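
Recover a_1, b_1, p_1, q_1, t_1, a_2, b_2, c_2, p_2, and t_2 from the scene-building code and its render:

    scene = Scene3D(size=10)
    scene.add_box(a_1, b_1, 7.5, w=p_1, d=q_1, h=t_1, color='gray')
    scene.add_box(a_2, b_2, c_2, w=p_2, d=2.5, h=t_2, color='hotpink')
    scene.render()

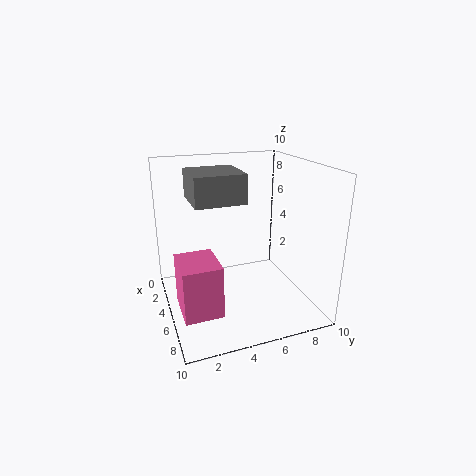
a_1 = 2
b_1 = 2
p_1 = 3.5
q_1 = 3.5
t_1 = 2
a_2 = 5
b_2 = 0.5
c_2 = 1
p_2 = 3
t_2 = 3.5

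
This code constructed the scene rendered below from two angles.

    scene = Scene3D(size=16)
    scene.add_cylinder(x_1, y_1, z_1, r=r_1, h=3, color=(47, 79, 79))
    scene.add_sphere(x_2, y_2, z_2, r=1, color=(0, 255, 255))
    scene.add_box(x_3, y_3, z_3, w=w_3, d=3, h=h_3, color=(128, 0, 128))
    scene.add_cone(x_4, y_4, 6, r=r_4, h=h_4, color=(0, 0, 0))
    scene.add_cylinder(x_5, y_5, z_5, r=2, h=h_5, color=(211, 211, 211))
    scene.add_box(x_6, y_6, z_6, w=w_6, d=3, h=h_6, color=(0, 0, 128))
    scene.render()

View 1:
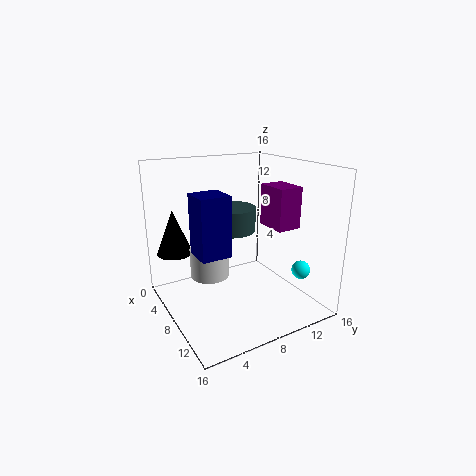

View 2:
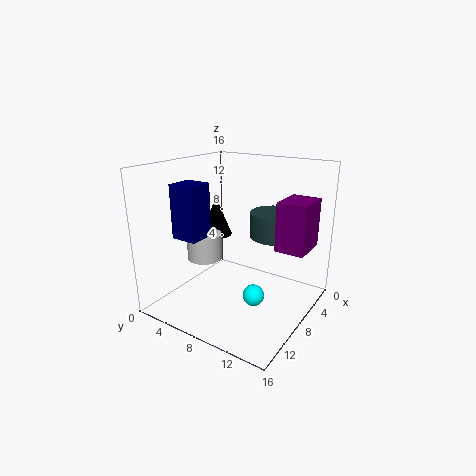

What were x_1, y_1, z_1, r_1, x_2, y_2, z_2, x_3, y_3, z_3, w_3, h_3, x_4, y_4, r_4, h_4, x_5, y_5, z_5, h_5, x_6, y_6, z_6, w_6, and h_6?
x_1 = 3; y_1 = 10; z_1 = 7; r_1 = 3; x_2 = 13; y_2 = 13; z_2 = 5; x_3 = 5; y_3 = 13; z_3 = 8; w_3 = 4; h_3 = 5; x_4 = 4; y_4 = 2; r_4 = 2; h_4 = 5; x_5 = 9; y_5 = 4; z_5 = 5; h_5 = 3; x_6 = 9; y_6 = 2; z_6 = 8; w_6 = 3; h_6 = 6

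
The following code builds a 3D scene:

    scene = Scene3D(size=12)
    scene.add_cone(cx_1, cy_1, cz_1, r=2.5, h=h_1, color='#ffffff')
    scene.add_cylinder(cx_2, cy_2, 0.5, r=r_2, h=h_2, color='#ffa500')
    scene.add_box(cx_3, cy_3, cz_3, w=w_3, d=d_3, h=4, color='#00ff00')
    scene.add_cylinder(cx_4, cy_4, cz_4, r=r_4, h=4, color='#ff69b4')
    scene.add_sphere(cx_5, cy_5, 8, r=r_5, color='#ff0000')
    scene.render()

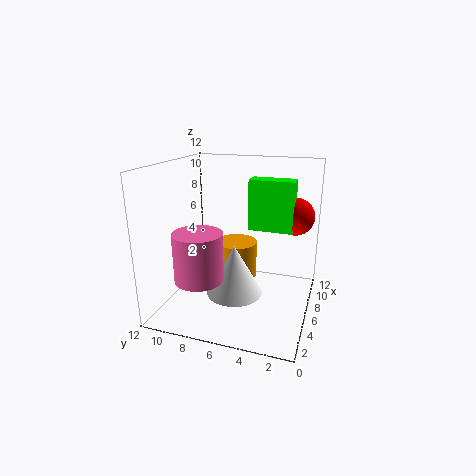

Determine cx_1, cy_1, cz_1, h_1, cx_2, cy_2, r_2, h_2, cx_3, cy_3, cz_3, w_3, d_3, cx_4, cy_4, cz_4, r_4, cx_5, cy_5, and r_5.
cx_1 = 6.5, cy_1 = 6.5, cz_1 = 0.5, h_1 = 4.5, cx_2 = 10, cy_2 = 7.5, r_2 = 2, h_2 = 3.5, cx_3 = 5.5, cy_3 = 1.5, cz_3 = 7, w_3 = 1.5, d_3 = 3.5, cx_4 = 3.5, cy_4 = 8.5, cz_4 = 3, r_4 = 2, cx_5 = 7, cy_5 = 1.5, r_5 = 1.5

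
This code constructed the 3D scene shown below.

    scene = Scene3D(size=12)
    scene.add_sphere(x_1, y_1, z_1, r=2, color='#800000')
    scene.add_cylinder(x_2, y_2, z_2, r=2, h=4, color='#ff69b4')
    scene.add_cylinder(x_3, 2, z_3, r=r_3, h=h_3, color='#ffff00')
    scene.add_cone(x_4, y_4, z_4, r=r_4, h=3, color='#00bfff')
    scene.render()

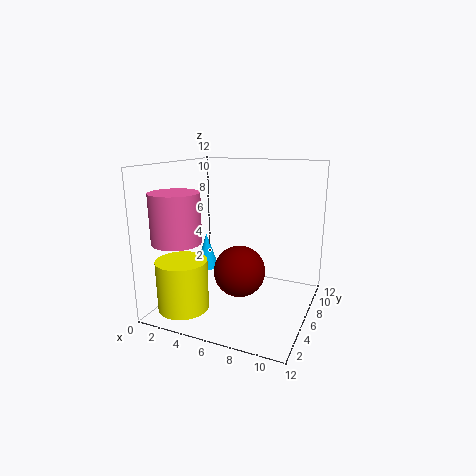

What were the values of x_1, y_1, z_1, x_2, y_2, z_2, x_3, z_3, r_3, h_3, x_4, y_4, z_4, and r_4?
x_1 = 7
y_1 = 4
z_1 = 4
x_2 = 2
y_2 = 3
z_2 = 6
x_3 = 3
z_3 = 1
r_3 = 2
h_3 = 4
x_4 = 3
y_4 = 6
z_4 = 3
r_4 = 1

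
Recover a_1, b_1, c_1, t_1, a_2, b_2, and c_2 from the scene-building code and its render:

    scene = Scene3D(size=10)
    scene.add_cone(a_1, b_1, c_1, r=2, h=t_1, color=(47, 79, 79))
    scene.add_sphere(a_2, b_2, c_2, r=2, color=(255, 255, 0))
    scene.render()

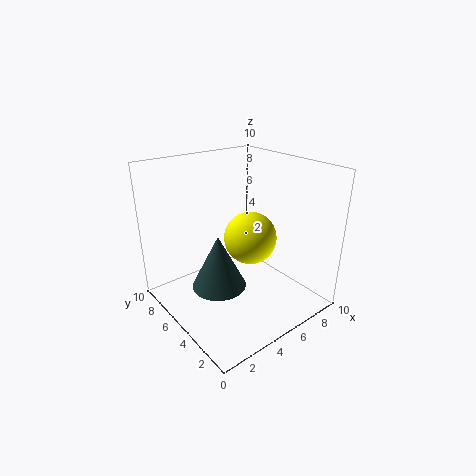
a_1 = 4; b_1 = 6; c_1 = 1; t_1 = 4; a_2 = 7; b_2 = 6; c_2 = 4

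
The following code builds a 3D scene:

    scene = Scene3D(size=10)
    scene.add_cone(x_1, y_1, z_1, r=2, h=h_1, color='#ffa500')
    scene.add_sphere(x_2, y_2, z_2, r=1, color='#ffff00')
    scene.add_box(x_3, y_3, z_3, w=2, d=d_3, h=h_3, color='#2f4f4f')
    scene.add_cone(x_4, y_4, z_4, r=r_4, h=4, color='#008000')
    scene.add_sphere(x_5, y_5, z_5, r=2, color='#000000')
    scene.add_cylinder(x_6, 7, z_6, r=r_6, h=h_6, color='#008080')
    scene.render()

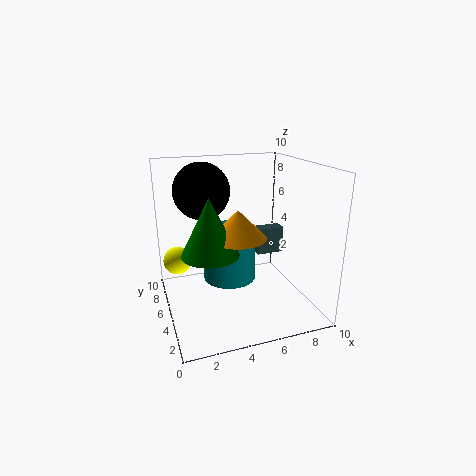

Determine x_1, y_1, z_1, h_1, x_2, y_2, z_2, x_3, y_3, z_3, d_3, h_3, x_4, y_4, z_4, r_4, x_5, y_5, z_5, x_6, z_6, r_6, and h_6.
x_1 = 5; y_1 = 5; z_1 = 5; h_1 = 2; x_2 = 1; y_2 = 7; z_2 = 3; x_3 = 7; y_3 = 6; z_3 = 3; d_3 = 1; h_3 = 2; x_4 = 3; y_4 = 5; z_4 = 4; r_4 = 2; x_5 = 3; y_5 = 7; z_5 = 8; x_6 = 5; z_6 = 1; r_6 = 2; h_6 = 4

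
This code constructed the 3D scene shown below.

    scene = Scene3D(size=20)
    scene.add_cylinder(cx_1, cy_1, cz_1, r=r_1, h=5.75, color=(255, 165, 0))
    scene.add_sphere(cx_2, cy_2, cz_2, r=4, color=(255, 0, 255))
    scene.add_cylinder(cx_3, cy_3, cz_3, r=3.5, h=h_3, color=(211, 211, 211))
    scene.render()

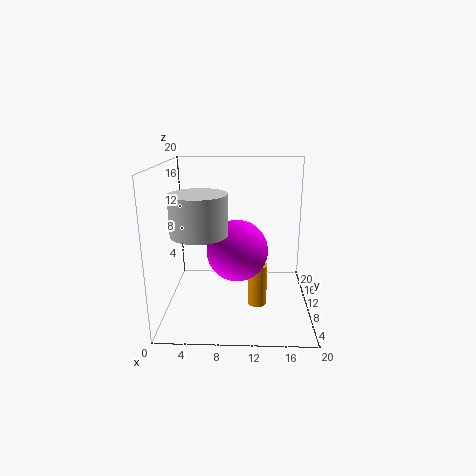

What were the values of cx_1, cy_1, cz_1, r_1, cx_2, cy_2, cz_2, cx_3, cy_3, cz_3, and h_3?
cx_1 = 12.75; cy_1 = 7.25; cz_1 = 1.5; r_1 = 1.25; cx_2 = 10; cy_2 = 7.25; cz_2 = 9.25; cx_3 = 5.5; cy_3 = 4.75; cz_3 = 12.25; h_3 = 5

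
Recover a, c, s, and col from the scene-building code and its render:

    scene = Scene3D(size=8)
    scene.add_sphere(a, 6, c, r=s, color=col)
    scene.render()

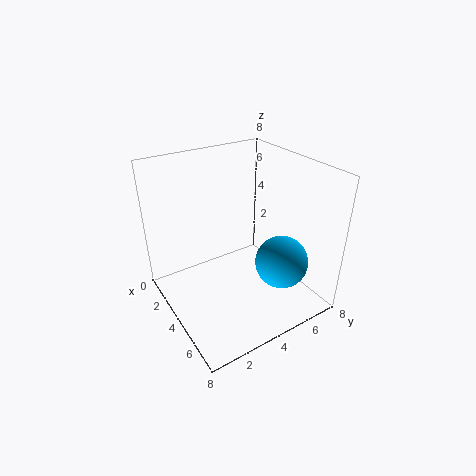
a = 5.5; c = 2.5; s = 1.5; col = 'deepskyblue'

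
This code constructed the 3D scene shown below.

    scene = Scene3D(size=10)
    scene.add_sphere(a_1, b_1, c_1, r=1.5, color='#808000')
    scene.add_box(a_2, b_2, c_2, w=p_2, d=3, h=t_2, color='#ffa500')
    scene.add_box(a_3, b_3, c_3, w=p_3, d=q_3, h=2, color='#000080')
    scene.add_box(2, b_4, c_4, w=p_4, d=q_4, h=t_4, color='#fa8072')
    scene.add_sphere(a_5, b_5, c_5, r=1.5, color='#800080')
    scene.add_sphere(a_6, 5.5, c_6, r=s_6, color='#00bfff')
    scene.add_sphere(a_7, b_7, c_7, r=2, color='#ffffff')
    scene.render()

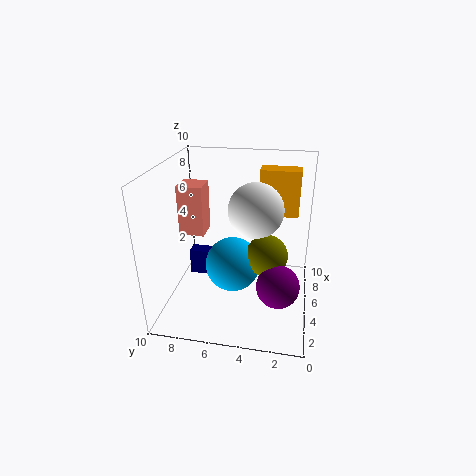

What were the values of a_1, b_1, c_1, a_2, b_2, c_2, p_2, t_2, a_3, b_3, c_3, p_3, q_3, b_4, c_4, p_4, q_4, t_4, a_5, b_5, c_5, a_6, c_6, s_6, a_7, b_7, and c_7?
a_1 = 5.5; b_1 = 3; c_1 = 3.5; a_2 = 8; b_2 = 1; c_2 = 5.5; p_2 = 1.5; t_2 = 3.5; a_3 = 6; b_3 = 6.5; c_3 = 1; p_3 = 1; q_3 = 2.5; b_4 = 6.5; c_4 = 6.5; p_4 = 1.5; q_4 = 1.5; t_4 = 3; a_5 = 4; b_5 = 2; c_5 = 2; a_6 = 5.5; c_6 = 2.5; s_6 = 2; a_7 = 6.5; b_7 = 4; c_7 = 6.5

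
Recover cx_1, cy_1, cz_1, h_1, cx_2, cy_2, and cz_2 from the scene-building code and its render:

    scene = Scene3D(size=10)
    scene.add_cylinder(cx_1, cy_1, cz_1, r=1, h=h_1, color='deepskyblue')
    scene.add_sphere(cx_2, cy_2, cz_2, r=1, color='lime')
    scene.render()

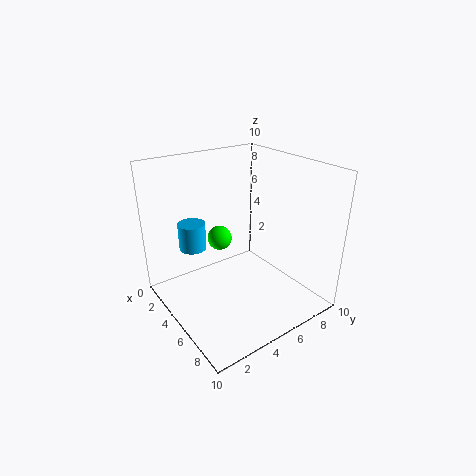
cx_1 = 2, cy_1 = 3, cz_1 = 3.5, h_1 = 2, cx_2 = 1, cy_2 = 6, cz_2 = 3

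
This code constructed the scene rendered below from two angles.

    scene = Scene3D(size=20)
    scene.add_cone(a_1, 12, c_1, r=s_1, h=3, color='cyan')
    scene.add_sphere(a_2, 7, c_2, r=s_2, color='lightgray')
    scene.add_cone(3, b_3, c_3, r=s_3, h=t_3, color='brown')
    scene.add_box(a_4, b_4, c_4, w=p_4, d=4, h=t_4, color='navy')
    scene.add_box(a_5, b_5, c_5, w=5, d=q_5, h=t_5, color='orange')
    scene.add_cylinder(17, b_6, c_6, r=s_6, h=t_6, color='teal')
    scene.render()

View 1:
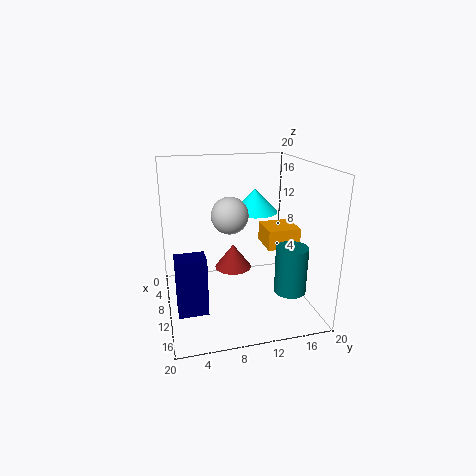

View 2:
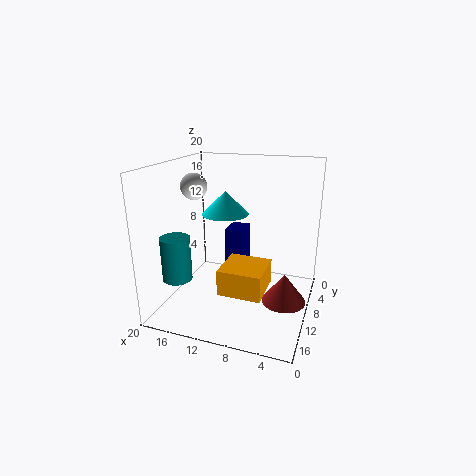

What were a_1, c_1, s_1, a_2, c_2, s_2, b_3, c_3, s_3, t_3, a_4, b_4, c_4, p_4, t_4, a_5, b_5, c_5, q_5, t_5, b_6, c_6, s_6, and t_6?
a_1 = 11
c_1 = 14
s_1 = 3
a_2 = 18
c_2 = 16
s_2 = 2
b_3 = 11
c_3 = 2
s_3 = 3
t_3 = 4
a_4 = 11
b_4 = 1
c_4 = 1
p_4 = 3
t_4 = 8
a_5 = 4
b_5 = 15
c_5 = 7
q_5 = 5
t_5 = 3
b_6 = 15
c_6 = 5
s_6 = 2
t_6 = 6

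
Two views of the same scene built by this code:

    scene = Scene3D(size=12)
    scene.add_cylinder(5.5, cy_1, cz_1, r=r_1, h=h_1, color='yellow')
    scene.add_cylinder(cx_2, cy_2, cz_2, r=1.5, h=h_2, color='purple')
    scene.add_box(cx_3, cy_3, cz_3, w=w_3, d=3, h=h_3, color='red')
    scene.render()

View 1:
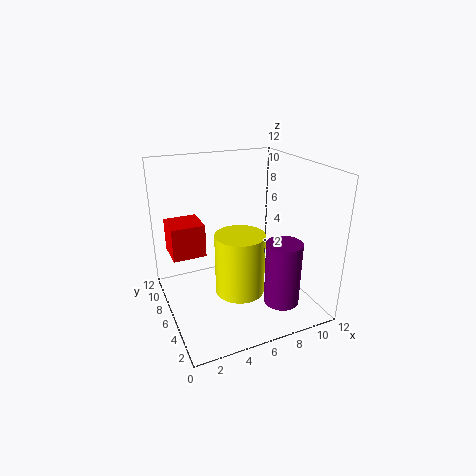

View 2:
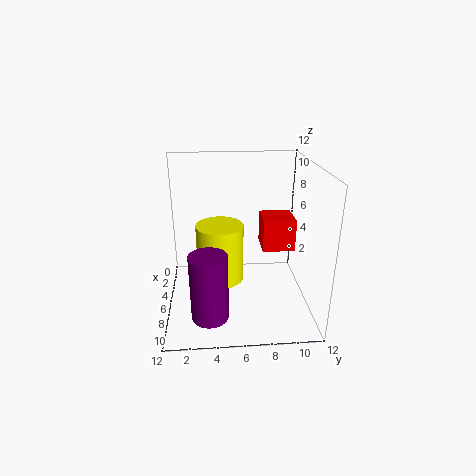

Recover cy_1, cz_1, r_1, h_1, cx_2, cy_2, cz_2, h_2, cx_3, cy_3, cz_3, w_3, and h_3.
cy_1 = 4.5; cz_1 = 2; r_1 = 2; h_1 = 5; cx_2 = 9; cy_2 = 3.5; cz_2 = 0.5; h_2 = 5.5; cx_3 = 1; cy_3 = 8.5; cz_3 = 3.5; w_3 = 3; h_3 = 3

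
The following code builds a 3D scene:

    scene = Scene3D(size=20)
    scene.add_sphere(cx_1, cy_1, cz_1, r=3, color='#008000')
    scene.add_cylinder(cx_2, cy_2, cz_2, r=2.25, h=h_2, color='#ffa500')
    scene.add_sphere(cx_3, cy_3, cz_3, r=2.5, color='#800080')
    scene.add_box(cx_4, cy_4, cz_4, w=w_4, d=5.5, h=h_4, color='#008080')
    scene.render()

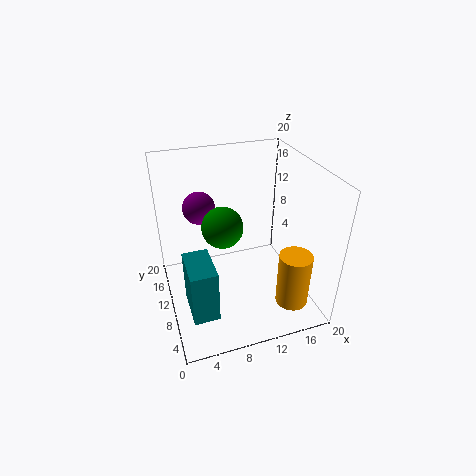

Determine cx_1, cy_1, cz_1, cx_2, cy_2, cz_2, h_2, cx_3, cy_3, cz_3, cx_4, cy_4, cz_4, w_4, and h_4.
cx_1 = 8.5; cy_1 = 12.5; cz_1 = 10.5; cx_2 = 16.25; cy_2 = 4.5; cz_2 = 1.5; h_2 = 7.75; cx_3 = 6.25; cy_3 = 17.5; cz_3 = 11.5; cx_4 = 1.75; cy_4 = 2; cz_4 = 4; w_4 = 3.25; h_4 = 7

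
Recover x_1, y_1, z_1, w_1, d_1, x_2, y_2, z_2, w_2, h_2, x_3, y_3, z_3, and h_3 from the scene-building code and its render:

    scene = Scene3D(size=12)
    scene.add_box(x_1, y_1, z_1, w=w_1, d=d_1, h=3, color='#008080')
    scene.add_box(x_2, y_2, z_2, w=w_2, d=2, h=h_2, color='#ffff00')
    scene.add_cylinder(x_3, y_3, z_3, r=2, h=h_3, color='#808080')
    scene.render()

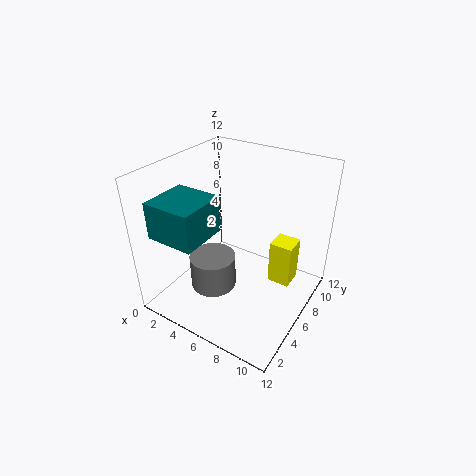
x_1 = 1; y_1 = 1; z_1 = 7; w_1 = 4; d_1 = 4; x_2 = 8; y_2 = 8; z_2 = 1; w_2 = 2; h_2 = 4; x_3 = 4; y_3 = 5; z_3 = 1; h_3 = 3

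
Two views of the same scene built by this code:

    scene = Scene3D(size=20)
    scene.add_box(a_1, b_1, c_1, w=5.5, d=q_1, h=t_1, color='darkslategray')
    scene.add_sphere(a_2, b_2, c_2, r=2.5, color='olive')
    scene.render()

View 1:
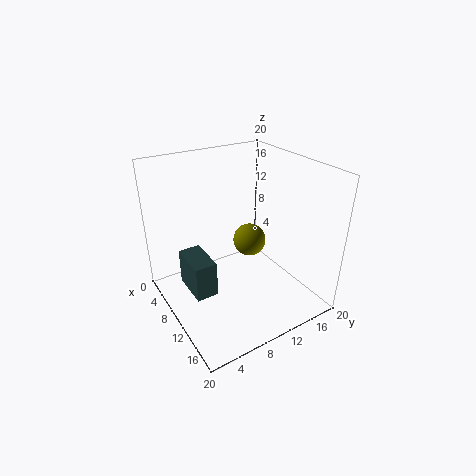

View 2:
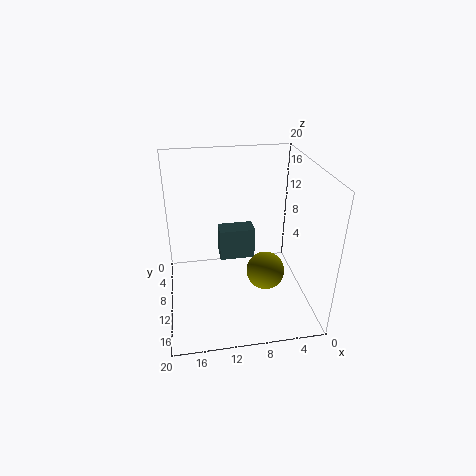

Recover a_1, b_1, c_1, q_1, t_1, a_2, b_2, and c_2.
a_1 = 6.5
b_1 = 2.5
c_1 = 3.5
q_1 = 3
t_1 = 5
a_2 = 7
b_2 = 14
c_2 = 7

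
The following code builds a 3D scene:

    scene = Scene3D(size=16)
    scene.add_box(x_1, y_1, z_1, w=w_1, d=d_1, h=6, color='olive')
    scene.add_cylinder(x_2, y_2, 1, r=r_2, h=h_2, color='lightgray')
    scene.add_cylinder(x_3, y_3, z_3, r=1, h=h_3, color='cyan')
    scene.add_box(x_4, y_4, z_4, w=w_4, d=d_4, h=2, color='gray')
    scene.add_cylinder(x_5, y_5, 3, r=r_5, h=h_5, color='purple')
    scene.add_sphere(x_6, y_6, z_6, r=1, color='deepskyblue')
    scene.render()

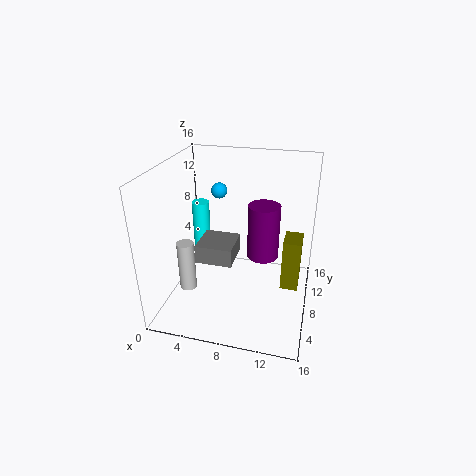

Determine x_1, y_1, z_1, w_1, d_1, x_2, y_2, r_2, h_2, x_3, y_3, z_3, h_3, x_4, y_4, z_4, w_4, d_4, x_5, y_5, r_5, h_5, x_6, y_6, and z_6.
x_1 = 13; y_1 = 8; z_1 = 2; w_1 = 2; d_1 = 3; x_2 = 2; y_2 = 7; r_2 = 1; h_2 = 6; x_3 = 3; y_3 = 10; z_3 = 4; h_3 = 7; x_4 = 4; y_4 = 5; z_4 = 6; w_4 = 4; d_4 = 4; x_5 = 10; y_5 = 13; r_5 = 2; h_5 = 7; x_6 = 4; y_6 = 14; z_6 = 11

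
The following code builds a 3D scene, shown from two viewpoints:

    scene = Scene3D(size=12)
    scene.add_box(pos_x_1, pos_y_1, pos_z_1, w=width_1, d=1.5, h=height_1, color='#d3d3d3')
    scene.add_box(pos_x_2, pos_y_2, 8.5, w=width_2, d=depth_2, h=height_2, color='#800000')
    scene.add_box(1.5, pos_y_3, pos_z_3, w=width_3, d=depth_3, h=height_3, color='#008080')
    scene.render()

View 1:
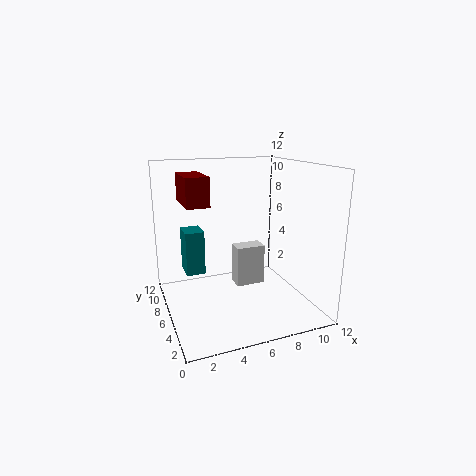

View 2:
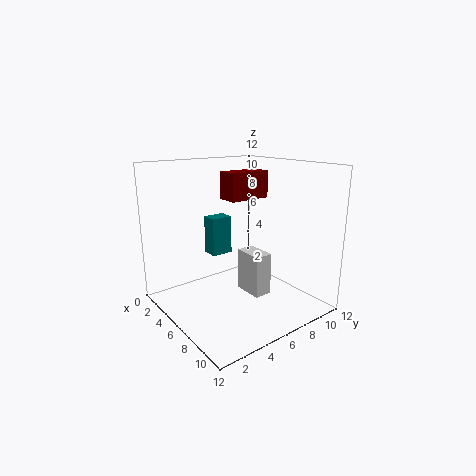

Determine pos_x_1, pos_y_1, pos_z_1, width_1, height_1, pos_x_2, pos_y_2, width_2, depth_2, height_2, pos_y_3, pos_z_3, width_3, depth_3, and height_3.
pos_x_1 = 6; pos_y_1 = 6; pos_z_1 = 1.5; width_1 = 2.5; height_1 = 3.5; pos_x_2 = 2; pos_y_2 = 7; width_2 = 2; depth_2 = 4; height_2 = 2.5; pos_y_3 = 5.5; pos_z_3 = 3.5; width_3 = 1.5; depth_3 = 2; height_3 = 3.5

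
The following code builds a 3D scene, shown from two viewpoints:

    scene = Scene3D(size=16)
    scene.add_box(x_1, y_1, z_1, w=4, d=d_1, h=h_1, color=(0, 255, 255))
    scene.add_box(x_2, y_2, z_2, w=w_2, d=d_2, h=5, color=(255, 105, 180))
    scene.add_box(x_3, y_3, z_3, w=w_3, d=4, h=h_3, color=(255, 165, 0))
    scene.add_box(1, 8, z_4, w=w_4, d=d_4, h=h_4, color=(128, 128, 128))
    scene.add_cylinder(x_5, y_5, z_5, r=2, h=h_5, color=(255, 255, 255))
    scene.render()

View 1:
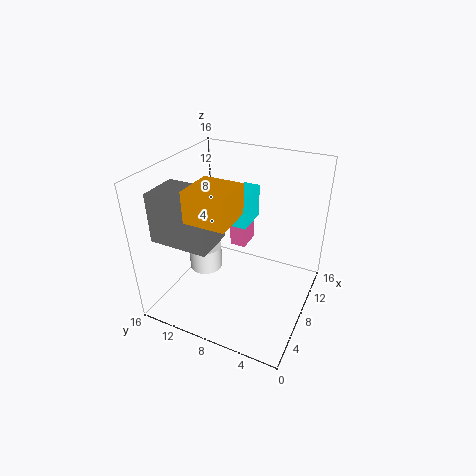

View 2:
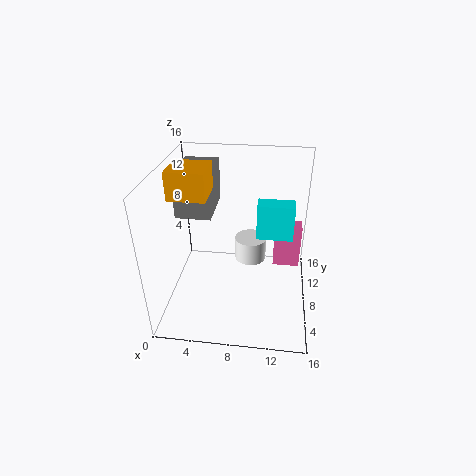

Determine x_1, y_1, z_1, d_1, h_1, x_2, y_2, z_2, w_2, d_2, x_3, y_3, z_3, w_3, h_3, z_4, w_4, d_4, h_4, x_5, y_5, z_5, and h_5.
x_1 = 10, y_1 = 8, z_1 = 8, d_1 = 2, h_1 = 4, x_2 = 12, y_2 = 9, z_2 = 4, w_2 = 3, d_2 = 2, x_3 = 1, y_3 = 6, z_3 = 13, w_3 = 4, h_3 = 3, z_4 = 10, w_4 = 4, d_4 = 6, h_4 = 5, x_5 = 9, y_5 = 13, z_5 = 2, h_5 = 3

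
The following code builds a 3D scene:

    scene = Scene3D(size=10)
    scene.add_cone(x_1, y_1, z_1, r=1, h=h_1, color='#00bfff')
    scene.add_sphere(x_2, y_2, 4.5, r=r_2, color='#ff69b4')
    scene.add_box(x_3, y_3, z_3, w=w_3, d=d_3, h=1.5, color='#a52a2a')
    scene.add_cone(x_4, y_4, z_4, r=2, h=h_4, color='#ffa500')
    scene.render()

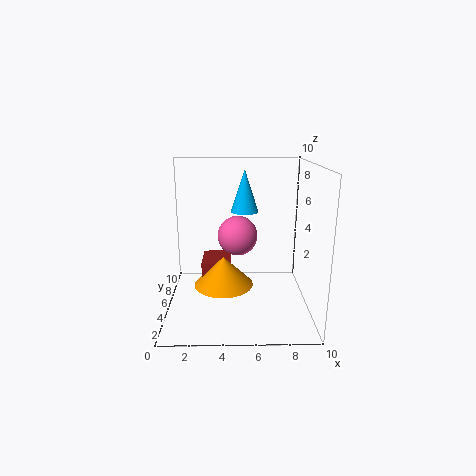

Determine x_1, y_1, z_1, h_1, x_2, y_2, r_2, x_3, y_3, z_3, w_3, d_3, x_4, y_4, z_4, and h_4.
x_1 = 5.5
y_1 = 6.5
z_1 = 6.5
h_1 = 3
x_2 = 5
y_2 = 7
r_2 = 1.5
x_3 = 2.5
y_3 = 4
z_3 = 2
w_3 = 2
d_3 = 2.5
x_4 = 4
y_4 = 4
z_4 = 2
h_4 = 2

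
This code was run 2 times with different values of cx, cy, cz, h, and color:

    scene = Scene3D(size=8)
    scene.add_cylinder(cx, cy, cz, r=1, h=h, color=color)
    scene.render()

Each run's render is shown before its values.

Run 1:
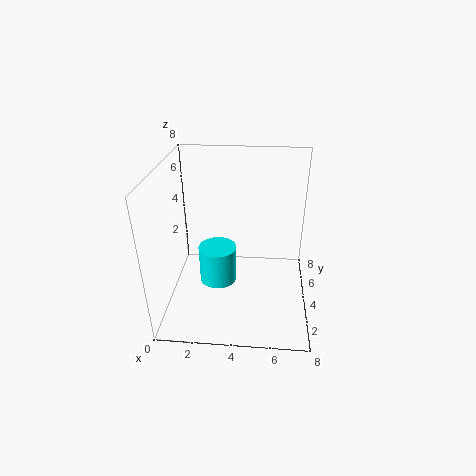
cx = 3; cy = 3; cz = 2; h = 2; color = 'cyan'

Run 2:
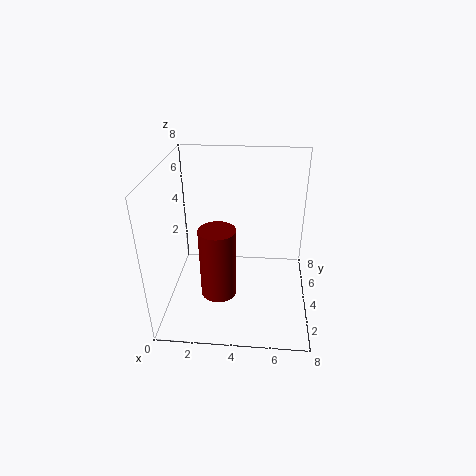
cx = 3; cy = 3; cz = 1; h = 4; color = 'maroon'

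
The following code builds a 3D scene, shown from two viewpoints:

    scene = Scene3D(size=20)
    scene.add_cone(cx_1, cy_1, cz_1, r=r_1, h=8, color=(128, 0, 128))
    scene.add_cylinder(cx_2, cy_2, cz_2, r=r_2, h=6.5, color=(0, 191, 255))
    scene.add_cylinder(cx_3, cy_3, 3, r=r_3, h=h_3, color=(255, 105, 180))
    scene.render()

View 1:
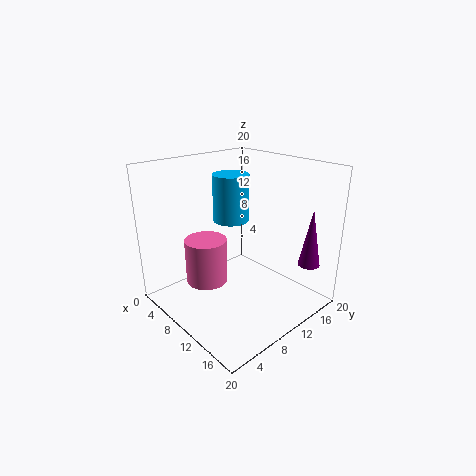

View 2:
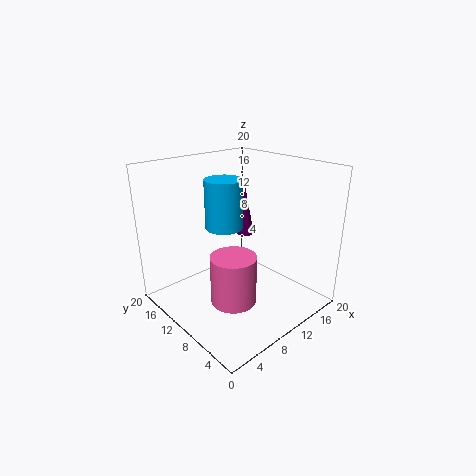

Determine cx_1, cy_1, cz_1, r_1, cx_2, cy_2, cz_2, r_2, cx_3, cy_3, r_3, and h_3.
cx_1 = 17.5, cy_1 = 16.5, cz_1 = 6.5, r_1 = 1.5, cx_2 = 8, cy_2 = 10.5, cz_2 = 12, r_2 = 2.5, cx_3 = 6.5, cy_3 = 7, r_3 = 3, h_3 = 6.5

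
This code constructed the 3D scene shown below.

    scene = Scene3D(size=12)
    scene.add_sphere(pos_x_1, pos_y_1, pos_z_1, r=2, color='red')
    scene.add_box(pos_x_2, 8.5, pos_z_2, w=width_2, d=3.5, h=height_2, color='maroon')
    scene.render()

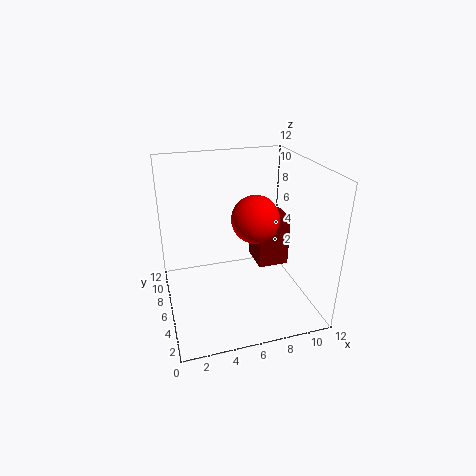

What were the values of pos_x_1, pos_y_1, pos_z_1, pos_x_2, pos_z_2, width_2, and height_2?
pos_x_1 = 7.5
pos_y_1 = 6
pos_z_1 = 7.5
pos_x_2 = 9
pos_z_2 = 1
width_2 = 3
height_2 = 5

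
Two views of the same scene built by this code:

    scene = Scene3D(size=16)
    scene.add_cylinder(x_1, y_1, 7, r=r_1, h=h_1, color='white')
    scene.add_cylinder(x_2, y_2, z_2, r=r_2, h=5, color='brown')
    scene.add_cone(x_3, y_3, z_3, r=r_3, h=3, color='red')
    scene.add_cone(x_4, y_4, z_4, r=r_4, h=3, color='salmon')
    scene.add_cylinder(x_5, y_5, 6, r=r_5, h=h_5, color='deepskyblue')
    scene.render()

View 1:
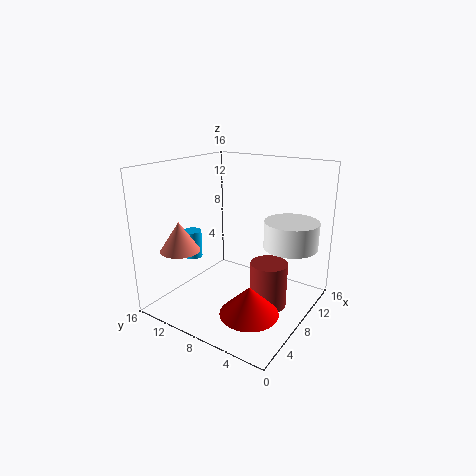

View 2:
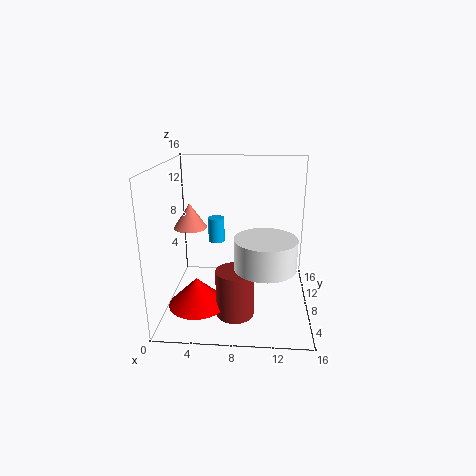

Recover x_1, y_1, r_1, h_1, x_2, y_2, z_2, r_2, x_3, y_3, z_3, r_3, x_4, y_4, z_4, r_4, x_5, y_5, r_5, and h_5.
x_1 = 11; y_1 = 3; r_1 = 3; h_1 = 3; x_2 = 8; y_2 = 4; z_2 = 1; r_2 = 2; x_3 = 4; y_3 = 4; z_3 = 2; r_3 = 3; x_4 = 2; y_4 = 11; z_4 = 8; r_4 = 2; x_5 = 5; y_5 = 12; r_5 = 1; h_5 = 3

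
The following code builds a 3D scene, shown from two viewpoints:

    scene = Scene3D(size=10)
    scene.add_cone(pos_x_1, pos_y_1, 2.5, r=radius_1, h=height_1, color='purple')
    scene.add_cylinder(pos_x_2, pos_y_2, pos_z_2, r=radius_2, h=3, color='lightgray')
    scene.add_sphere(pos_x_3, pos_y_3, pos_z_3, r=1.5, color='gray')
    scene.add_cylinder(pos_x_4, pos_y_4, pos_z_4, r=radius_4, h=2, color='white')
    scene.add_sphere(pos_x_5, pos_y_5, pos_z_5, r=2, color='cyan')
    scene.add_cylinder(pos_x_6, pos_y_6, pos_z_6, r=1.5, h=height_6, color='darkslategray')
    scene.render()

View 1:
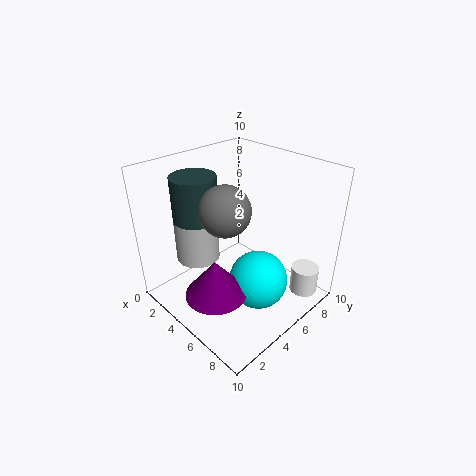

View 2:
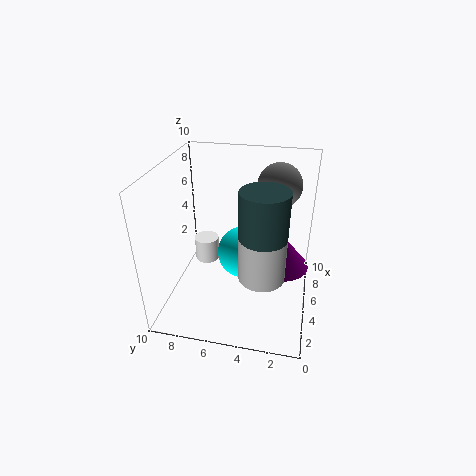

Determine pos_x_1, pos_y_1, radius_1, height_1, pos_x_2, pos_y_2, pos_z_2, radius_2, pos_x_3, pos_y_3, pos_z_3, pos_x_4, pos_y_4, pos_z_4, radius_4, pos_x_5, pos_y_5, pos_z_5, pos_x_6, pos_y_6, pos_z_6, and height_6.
pos_x_1 = 6
pos_y_1 = 2
radius_1 = 2
height_1 = 2.5
pos_x_2 = 3
pos_y_2 = 3
pos_z_2 = 3.5
radius_2 = 1.5
pos_x_3 = 6.5
pos_y_3 = 2.5
pos_z_3 = 8.5
pos_x_4 = 8.5
pos_y_4 = 8.5
pos_z_4 = 0.5
radius_4 = 1
pos_x_5 = 7
pos_y_5 = 5
pos_z_5 = 2.5
pos_x_6 = 3
pos_y_6 = 3
pos_z_6 = 5.5
height_6 = 4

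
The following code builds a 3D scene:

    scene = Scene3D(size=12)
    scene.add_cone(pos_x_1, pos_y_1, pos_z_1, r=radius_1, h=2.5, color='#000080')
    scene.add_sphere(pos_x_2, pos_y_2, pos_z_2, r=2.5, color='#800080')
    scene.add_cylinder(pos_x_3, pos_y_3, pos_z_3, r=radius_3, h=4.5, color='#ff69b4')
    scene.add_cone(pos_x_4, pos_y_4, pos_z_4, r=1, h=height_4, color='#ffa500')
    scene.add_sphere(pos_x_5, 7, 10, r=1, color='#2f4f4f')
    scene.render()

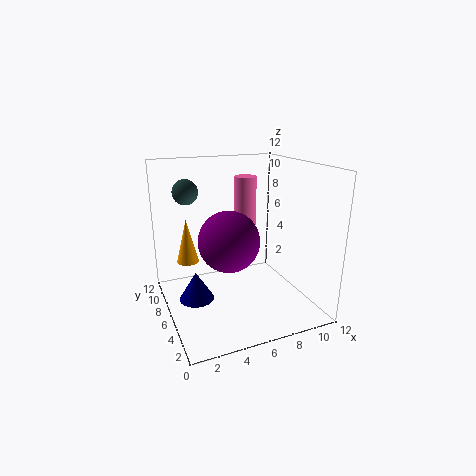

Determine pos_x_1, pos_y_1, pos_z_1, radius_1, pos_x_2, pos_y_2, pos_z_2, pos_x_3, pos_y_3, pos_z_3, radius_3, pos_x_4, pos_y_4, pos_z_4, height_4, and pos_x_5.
pos_x_1 = 2.5, pos_y_1 = 7, pos_z_1 = 0.5, radius_1 = 1.5, pos_x_2 = 5, pos_y_2 = 5.5, pos_z_2 = 6, pos_x_3 = 8, pos_y_3 = 9, pos_z_3 = 6, radius_3 = 1, pos_x_4 = 2.5, pos_y_4 = 9.5, pos_z_4 = 3, height_4 = 4, pos_x_5 = 2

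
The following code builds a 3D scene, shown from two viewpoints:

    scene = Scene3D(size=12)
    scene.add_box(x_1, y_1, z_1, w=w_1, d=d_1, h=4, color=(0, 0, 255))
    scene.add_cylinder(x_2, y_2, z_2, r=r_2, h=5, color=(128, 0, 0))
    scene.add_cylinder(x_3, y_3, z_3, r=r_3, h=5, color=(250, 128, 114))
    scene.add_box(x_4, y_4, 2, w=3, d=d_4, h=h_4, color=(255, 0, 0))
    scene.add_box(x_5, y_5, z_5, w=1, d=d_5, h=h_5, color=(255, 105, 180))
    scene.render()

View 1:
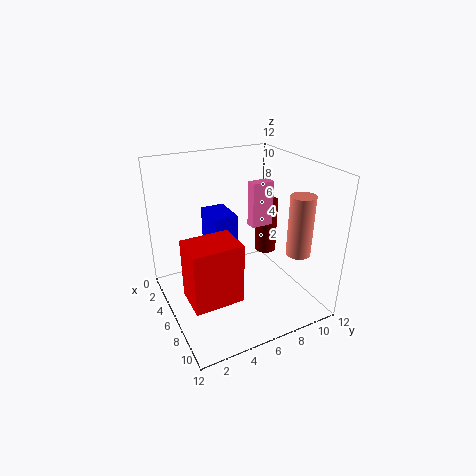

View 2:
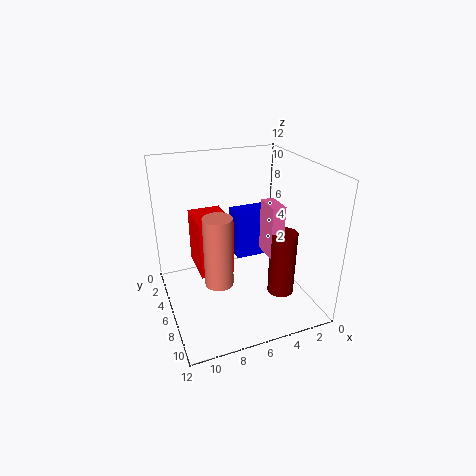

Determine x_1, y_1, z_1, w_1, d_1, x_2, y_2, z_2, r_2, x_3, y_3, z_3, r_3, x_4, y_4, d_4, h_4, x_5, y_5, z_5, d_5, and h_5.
x_1 = 3
y_1 = 4
z_1 = 4
w_1 = 3
d_1 = 2
x_2 = 4
y_2 = 10
z_2 = 3
r_2 = 1
x_3 = 9
y_3 = 10
z_3 = 5
r_3 = 1
x_4 = 6
y_4 = 1
d_4 = 4
h_4 = 5
x_5 = 4
y_5 = 8
z_5 = 6
d_5 = 2
h_5 = 4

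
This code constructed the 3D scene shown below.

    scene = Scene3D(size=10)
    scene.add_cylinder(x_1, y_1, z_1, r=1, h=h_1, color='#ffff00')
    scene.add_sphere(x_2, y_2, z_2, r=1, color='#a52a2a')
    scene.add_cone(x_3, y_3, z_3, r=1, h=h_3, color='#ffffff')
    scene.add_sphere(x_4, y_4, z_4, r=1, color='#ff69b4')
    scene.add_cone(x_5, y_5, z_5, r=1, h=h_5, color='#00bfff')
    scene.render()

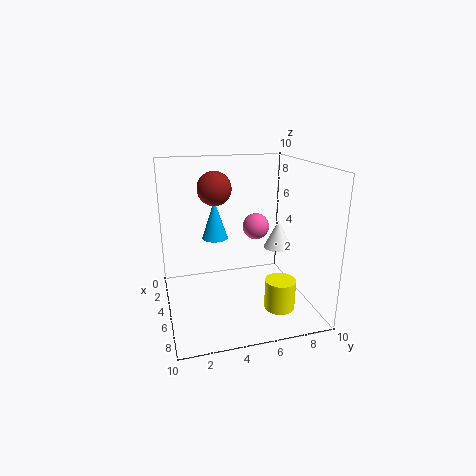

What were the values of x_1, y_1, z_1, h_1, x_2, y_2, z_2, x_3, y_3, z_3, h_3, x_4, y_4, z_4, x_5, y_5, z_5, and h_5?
x_1 = 8; y_1 = 7; z_1 = 1; h_1 = 2; x_2 = 7; y_2 = 3; z_2 = 9; x_3 = 5; y_3 = 8; z_3 = 4; h_3 = 2; x_4 = 3; y_4 = 7; z_4 = 5; x_5 = 2; y_5 = 4; z_5 = 4; h_5 = 3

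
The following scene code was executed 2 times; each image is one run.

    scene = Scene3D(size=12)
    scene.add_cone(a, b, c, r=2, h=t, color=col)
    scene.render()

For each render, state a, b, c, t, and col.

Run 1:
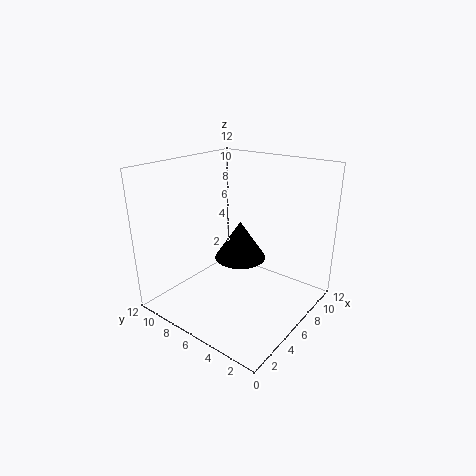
a = 5, b = 5, c = 5, t = 3, col = 'black'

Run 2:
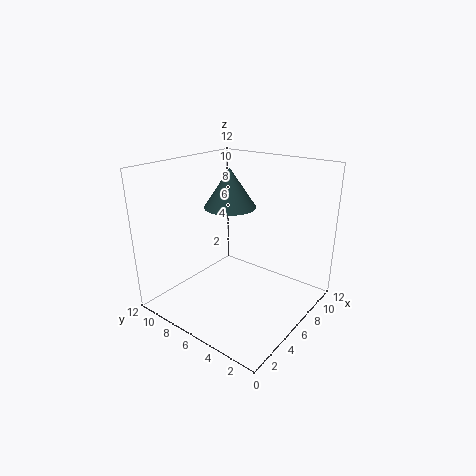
a = 5, b = 6, c = 9, t = 3, col = 'darkslategray'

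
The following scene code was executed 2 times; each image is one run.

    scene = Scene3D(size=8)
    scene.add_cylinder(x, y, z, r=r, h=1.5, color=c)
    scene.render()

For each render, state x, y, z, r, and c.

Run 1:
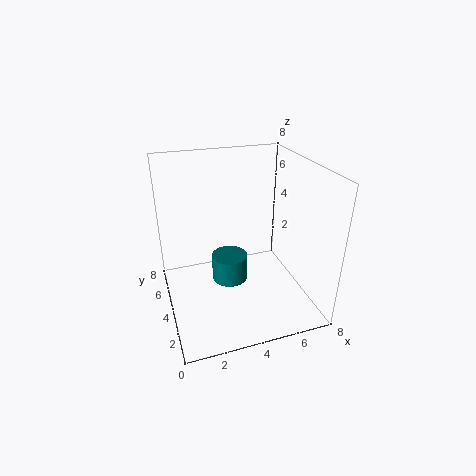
x = 3.5
y = 4
z = 1.5
r = 1
c = 'teal'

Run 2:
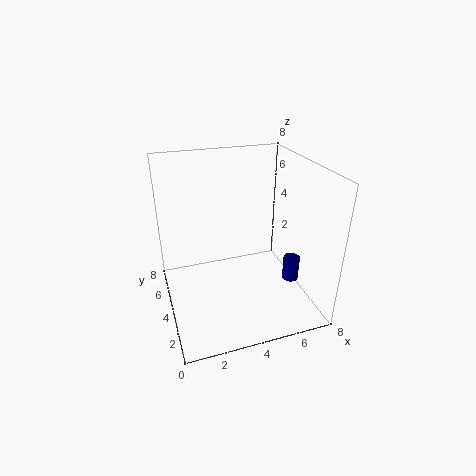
x = 7.5
y = 4
z = 0.5
r = 0.5
c = 'navy'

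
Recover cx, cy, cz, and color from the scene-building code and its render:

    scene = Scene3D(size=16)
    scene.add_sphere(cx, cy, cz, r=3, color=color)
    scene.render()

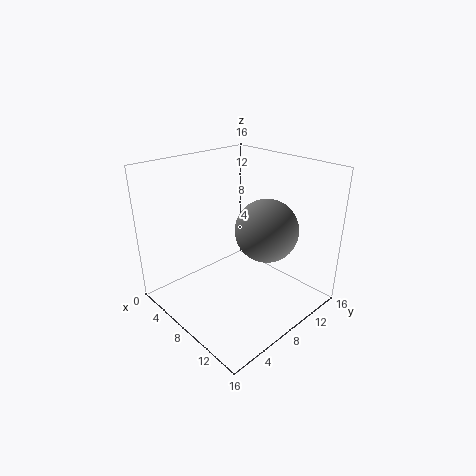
cx = 13
cy = 7
cz = 11
color = 'gray'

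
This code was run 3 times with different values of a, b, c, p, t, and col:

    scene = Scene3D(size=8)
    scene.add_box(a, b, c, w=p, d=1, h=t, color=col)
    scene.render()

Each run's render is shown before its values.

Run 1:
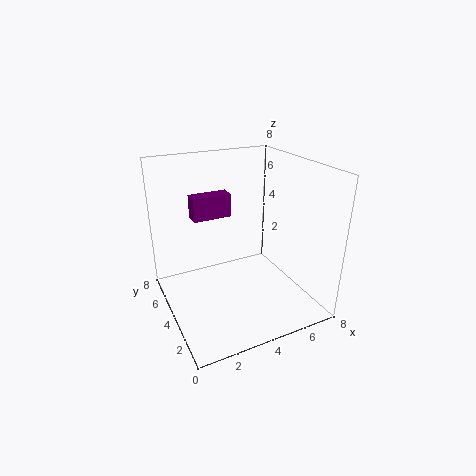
a = 2.5, b = 7, c = 4, p = 2.5, t = 1.5, col = 'purple'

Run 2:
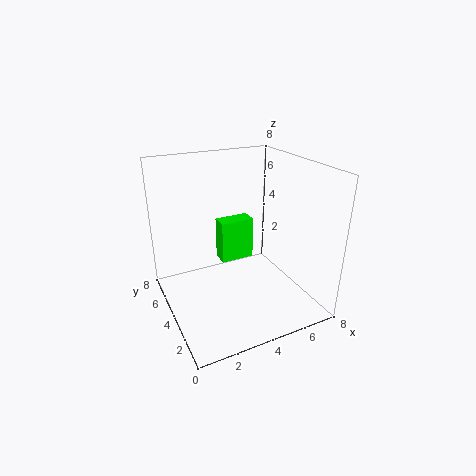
a = 3.5, b = 5, c = 2, p = 2, t = 2.5, col = 'lime'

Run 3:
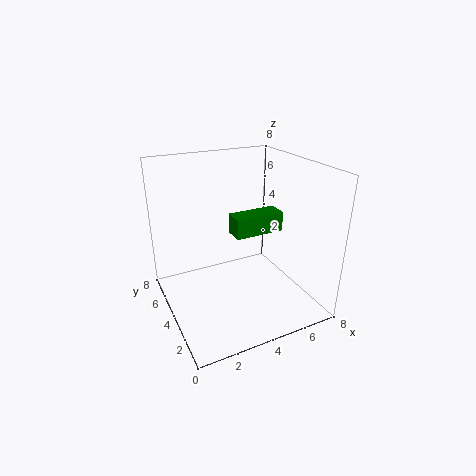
a = 3, b = 2, c = 5, p = 2.5, t = 1, col = 'green'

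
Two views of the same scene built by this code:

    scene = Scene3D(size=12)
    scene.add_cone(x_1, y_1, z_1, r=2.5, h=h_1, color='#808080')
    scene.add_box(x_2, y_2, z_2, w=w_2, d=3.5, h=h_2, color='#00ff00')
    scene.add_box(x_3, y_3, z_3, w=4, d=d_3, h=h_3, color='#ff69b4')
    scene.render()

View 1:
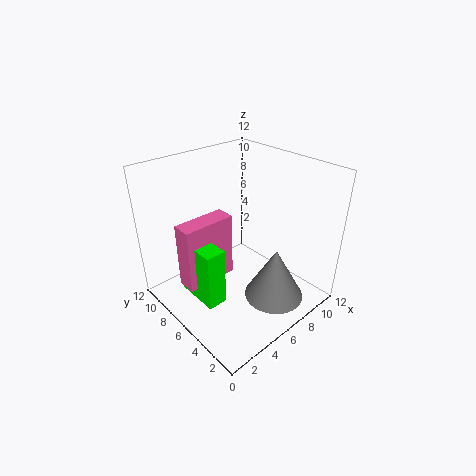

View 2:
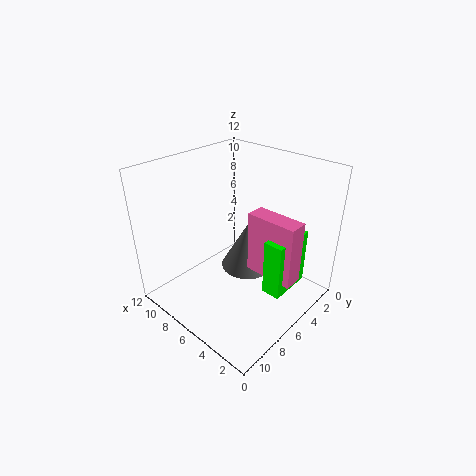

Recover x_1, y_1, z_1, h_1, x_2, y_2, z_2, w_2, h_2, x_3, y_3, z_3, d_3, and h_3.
x_1 = 7.5
y_1 = 3
z_1 = 1
h_1 = 4.5
x_2 = 1
y_2 = 3.5
z_2 = 3
w_2 = 1.5
h_2 = 4.5
x_3 = 0.5
y_3 = 5
z_3 = 4
d_3 = 1.5
h_3 = 5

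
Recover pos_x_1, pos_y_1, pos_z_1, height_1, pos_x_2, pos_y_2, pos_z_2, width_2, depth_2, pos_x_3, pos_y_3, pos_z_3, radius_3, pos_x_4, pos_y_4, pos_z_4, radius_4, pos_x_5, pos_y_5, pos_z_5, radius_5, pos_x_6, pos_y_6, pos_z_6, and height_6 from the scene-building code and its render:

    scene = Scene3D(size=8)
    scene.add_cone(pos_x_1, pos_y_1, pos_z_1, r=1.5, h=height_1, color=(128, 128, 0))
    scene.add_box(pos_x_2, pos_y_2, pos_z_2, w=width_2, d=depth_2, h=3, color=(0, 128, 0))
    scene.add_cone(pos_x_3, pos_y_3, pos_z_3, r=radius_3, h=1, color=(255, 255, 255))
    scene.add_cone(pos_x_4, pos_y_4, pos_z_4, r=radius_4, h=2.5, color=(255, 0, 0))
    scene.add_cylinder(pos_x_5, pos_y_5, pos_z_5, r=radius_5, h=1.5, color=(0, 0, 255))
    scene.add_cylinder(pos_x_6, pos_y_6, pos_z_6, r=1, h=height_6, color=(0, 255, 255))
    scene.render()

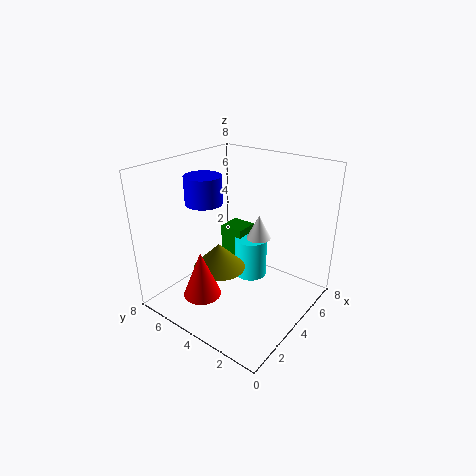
pos_x_1 = 3.5
pos_y_1 = 5
pos_z_1 = 2
height_1 = 1.5
pos_x_2 = 5.5
pos_y_2 = 5
pos_z_2 = 0.5
width_2 = 1.5
depth_2 = 1.5
pos_x_3 = 1.5
pos_y_3 = 1
pos_z_3 = 6
radius_3 = 0.5
pos_x_4 = 1.5
pos_y_4 = 4.5
pos_z_4 = 1.5
radius_4 = 1
pos_x_5 = 3
pos_y_5 = 5.5
pos_z_5 = 6
radius_5 = 1
pos_x_6 = 6
pos_y_6 = 4.5
pos_z_6 = 0.5
height_6 = 2.5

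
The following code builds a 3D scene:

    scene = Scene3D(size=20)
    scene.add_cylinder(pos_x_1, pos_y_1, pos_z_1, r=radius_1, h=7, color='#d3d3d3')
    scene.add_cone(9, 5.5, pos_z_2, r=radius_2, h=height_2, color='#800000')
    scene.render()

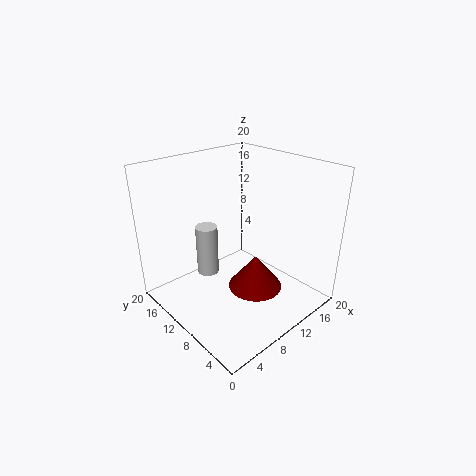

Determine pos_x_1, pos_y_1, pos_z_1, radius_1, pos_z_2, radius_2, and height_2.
pos_x_1 = 6.5
pos_y_1 = 12.5
pos_z_1 = 5
radius_1 = 1.5
pos_z_2 = 5
radius_2 = 3.5
height_2 = 4.5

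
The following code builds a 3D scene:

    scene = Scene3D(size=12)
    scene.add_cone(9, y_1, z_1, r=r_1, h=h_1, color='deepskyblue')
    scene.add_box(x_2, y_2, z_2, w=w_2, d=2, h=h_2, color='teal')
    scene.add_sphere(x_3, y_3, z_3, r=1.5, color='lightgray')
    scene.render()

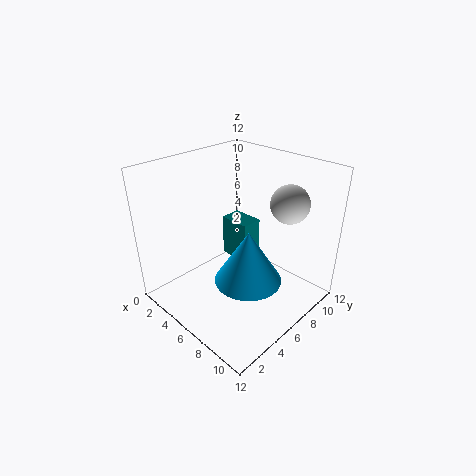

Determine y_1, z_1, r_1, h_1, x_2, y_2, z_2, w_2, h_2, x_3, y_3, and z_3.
y_1 = 4
z_1 = 4.5
r_1 = 2.5
h_1 = 4
x_2 = 1.5
y_2 = 8.5
z_2 = 1.5
w_2 = 3
h_2 = 4
x_3 = 9.5
y_3 = 8
z_3 = 9.5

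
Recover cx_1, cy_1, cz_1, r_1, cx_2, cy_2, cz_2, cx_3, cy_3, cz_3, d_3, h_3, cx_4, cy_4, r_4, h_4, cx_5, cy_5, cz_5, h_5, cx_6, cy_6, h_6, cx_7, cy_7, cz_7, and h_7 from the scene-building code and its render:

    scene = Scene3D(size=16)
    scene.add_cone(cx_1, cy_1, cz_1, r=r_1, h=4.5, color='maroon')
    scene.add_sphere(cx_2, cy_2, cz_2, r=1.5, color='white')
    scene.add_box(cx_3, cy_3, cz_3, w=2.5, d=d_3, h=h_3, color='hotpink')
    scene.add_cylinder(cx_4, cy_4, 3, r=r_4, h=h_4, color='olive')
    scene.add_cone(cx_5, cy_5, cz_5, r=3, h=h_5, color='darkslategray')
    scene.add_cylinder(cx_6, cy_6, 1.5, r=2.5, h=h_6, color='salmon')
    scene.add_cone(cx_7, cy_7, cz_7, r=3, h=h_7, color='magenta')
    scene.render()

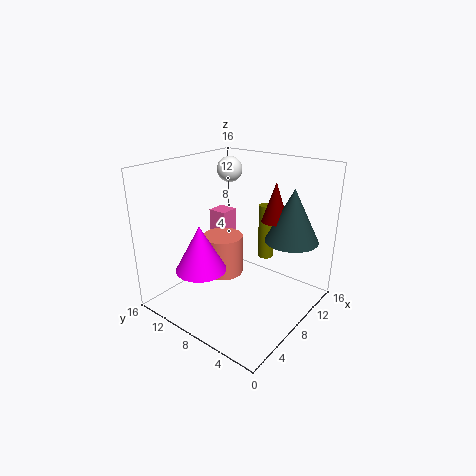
cx_1 = 11.5, cy_1 = 5.5, cz_1 = 9.5, r_1 = 1.5, cx_2 = 11.5, cy_2 = 12, cz_2 = 14.5, cx_3 = 12, cy_3 = 13.5, cz_3 = 1.5, d_3 = 2.5, h_3 = 7, cx_4 = 14.5, cy_4 = 8.5, r_4 = 1, h_4 = 7, cx_5 = 12, cy_5 = 3.5, cz_5 = 7.5, h_5 = 6, cx_6 = 10, cy_6 = 12, h_6 = 5, cx_7 = 6, cy_7 = 12, cz_7 = 3.5, h_7 = 5.5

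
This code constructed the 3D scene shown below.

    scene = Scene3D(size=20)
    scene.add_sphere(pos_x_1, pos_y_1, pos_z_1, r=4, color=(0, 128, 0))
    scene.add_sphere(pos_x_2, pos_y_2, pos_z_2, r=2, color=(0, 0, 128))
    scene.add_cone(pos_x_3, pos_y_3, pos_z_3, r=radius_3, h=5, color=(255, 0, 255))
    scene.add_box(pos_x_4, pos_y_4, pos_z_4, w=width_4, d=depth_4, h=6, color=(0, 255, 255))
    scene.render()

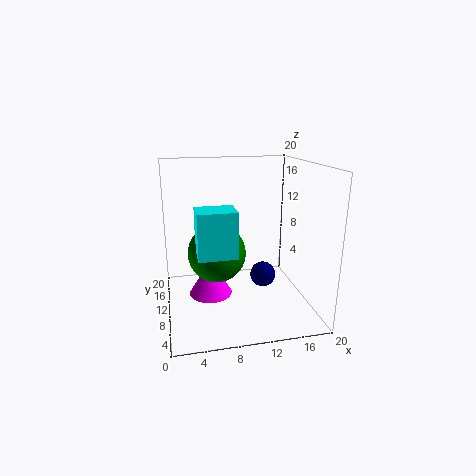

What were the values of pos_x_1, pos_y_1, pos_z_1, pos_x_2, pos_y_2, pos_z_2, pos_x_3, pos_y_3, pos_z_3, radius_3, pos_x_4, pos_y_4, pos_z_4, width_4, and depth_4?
pos_x_1 = 7, pos_y_1 = 10, pos_z_1 = 8, pos_x_2 = 15, pos_y_2 = 14, pos_z_2 = 2, pos_x_3 = 6, pos_y_3 = 10, pos_z_3 = 2, radius_3 = 3, pos_x_4 = 4, pos_y_4 = 5, pos_z_4 = 9, width_4 = 5, depth_4 = 4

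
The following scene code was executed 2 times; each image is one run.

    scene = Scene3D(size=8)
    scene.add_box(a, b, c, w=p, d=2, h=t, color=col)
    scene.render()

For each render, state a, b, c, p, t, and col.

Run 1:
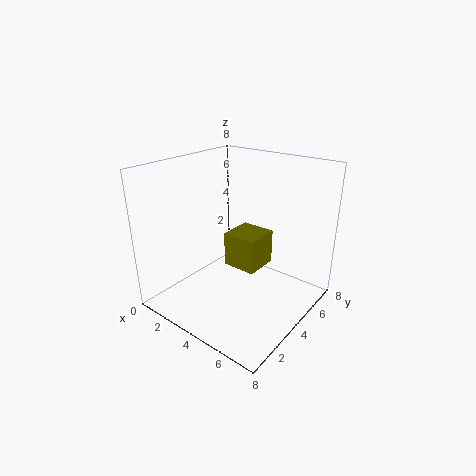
a = 3, b = 4, c = 2, p = 2, t = 2, col = 'olive'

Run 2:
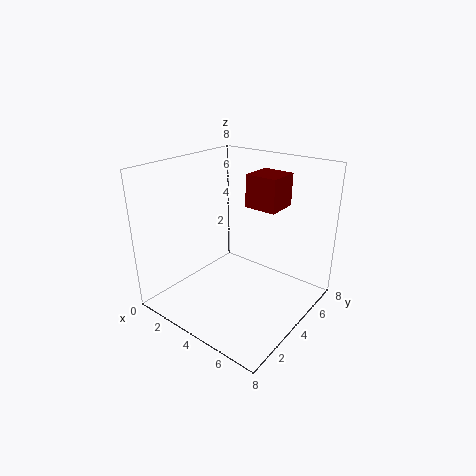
a = 3, b = 6, c = 5, p = 2, t = 2, col = 'maroon'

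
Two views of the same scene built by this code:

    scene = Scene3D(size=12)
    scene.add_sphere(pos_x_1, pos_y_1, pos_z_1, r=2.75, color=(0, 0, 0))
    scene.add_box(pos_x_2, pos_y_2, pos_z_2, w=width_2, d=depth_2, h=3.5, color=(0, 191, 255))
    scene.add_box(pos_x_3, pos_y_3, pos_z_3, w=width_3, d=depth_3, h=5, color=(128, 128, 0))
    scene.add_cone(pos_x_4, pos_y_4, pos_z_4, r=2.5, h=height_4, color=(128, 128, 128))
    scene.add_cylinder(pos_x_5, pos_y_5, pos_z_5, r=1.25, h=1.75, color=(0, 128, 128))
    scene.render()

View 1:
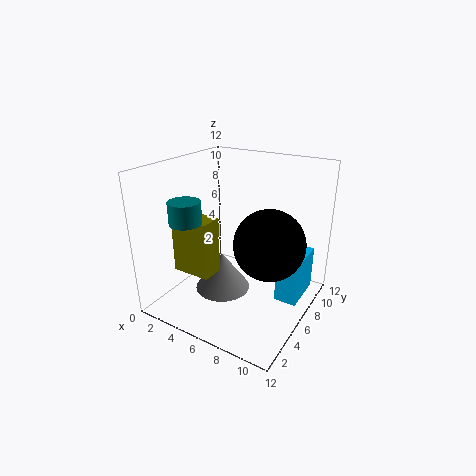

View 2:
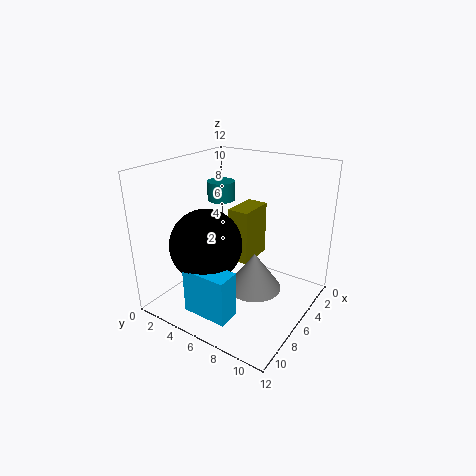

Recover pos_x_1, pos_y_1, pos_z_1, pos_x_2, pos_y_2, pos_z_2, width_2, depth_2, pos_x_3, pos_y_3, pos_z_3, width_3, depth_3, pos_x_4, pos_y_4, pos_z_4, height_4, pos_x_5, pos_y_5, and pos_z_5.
pos_x_1 = 9.25
pos_y_1 = 5.25
pos_z_1 = 6.5
pos_x_2 = 10
pos_y_2 = 5
pos_z_2 = 2
width_2 = 1.75
depth_2 = 3.5
pos_x_3 = 0.75
pos_y_3 = 3.75
pos_z_3 = 2.5
width_3 = 3.5
depth_3 = 2
pos_x_4 = 4
pos_y_4 = 6.5
pos_z_4 = 0.25
height_4 = 3.5
pos_x_5 = 3.5
pos_y_5 = 2.5
pos_z_5 = 8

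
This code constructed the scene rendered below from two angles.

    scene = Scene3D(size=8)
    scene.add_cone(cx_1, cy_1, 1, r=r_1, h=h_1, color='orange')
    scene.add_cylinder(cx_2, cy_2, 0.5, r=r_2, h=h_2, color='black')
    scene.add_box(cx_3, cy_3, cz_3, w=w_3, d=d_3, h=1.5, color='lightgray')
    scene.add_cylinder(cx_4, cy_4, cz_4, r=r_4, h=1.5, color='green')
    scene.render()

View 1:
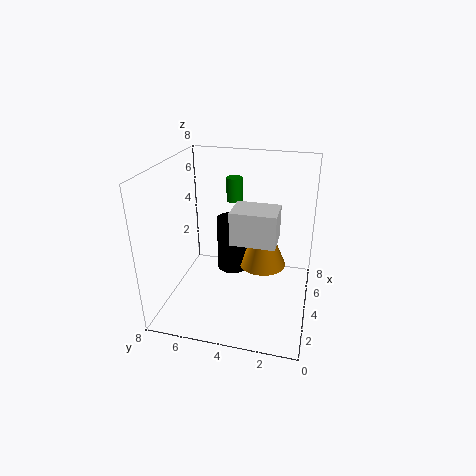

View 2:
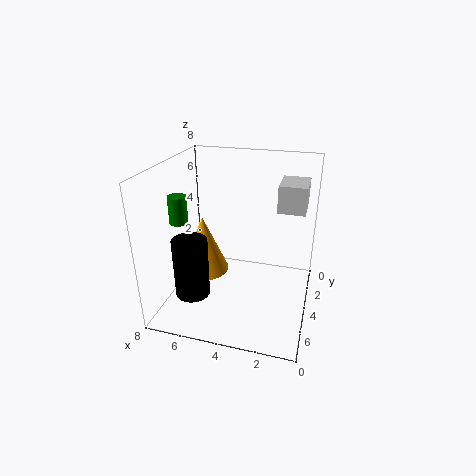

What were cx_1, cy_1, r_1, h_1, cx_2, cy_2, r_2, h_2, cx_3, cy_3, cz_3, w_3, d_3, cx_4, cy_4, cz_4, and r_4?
cx_1 = 6.5
cy_1 = 3
r_1 = 1.5
h_1 = 3.5
cx_2 = 6.5
cy_2 = 5
r_2 = 1
h_2 = 3.5
cx_3 = 0.5
cy_3 = 1.5
cz_3 = 5.5
w_3 = 1.5
d_3 = 2
cx_4 = 7
cy_4 = 5
cz_4 = 5
r_4 = 0.5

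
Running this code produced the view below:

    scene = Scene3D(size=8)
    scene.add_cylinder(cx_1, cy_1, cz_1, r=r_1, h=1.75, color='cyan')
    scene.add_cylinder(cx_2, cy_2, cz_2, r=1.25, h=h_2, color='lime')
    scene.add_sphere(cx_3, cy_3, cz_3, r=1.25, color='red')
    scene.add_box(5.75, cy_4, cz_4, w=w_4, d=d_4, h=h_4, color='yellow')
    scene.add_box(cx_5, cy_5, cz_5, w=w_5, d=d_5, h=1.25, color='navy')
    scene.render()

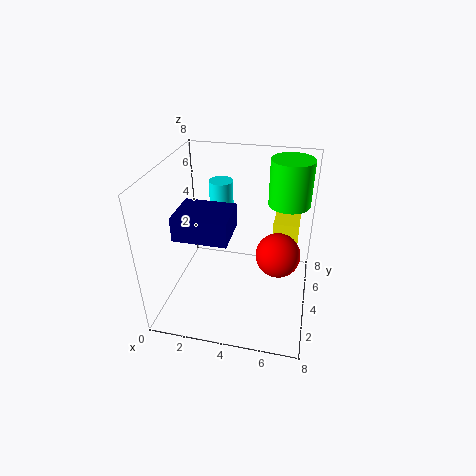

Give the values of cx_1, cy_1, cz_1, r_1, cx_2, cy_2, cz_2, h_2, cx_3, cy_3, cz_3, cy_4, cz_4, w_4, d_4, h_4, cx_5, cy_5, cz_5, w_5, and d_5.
cx_1 = 2.25
cy_1 = 7
cz_1 = 4.25
r_1 = 0.75
cx_2 = 6.5
cy_2 = 6.75
cz_2 = 5
h_2 = 2.75
cx_3 = 6.25
cy_3 = 4.25
cz_3 = 3
cy_4 = 5.5
cz_4 = 3
w_4 = 1.5
d_4 = 1.75
h_4 = 1.25
cx_5 = 1.25
cy_5 = 1.5
cz_5 = 5
w_5 = 2.75
d_5 = 2.25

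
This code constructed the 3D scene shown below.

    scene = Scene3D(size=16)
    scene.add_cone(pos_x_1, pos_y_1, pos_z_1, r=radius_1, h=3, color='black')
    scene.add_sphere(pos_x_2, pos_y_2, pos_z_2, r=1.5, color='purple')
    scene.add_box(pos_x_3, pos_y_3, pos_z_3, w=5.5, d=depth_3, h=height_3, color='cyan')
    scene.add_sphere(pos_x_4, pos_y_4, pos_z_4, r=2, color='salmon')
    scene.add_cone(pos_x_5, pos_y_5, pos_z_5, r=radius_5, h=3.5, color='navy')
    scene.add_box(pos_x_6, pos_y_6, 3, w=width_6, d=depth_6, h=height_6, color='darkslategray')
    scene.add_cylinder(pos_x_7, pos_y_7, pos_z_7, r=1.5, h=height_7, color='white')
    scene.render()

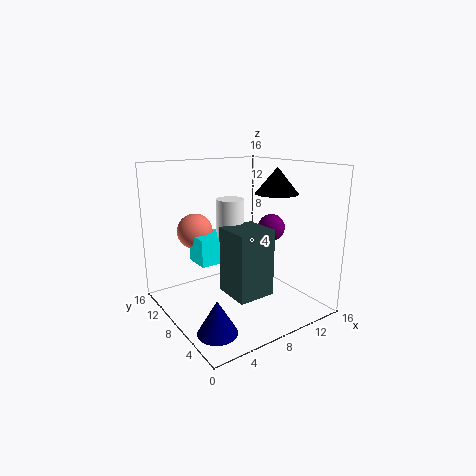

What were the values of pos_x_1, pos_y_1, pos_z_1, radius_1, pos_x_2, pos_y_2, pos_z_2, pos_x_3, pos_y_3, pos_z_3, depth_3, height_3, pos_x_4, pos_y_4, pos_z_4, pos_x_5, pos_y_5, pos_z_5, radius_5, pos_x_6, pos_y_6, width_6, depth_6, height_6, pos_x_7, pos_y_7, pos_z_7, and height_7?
pos_x_1 = 13, pos_y_1 = 7.5, pos_z_1 = 12.5, radius_1 = 2.5, pos_x_2 = 11.5, pos_y_2 = 6.5, pos_z_2 = 9, pos_x_3 = 3.5, pos_y_3 = 8, pos_z_3 = 5.5, depth_3 = 3, height_3 = 3, pos_x_4 = 4.5, pos_y_4 = 11.5, pos_z_4 = 8.5, pos_x_5 = 2.5, pos_y_5 = 3.5, pos_z_5 = 0.5, radius_5 = 2, pos_x_6 = 5, pos_y_6 = 3, width_6 = 4, depth_6 = 4, height_6 = 7, pos_x_7 = 7, pos_y_7 = 8, pos_z_7 = 8, height_7 = 4.5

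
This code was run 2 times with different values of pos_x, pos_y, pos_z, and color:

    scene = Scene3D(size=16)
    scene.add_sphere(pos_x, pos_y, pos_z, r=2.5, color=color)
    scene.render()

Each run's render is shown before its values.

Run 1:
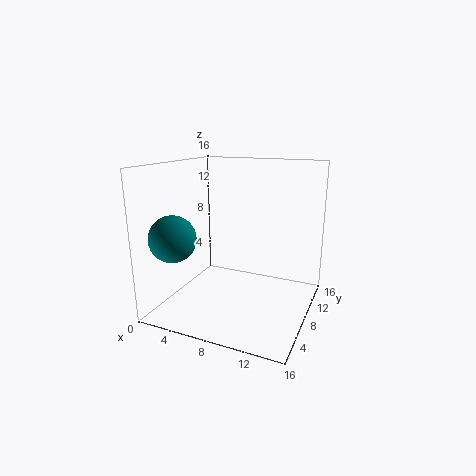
pos_x = 2.5
pos_y = 3.5
pos_z = 8.5
color = 'teal'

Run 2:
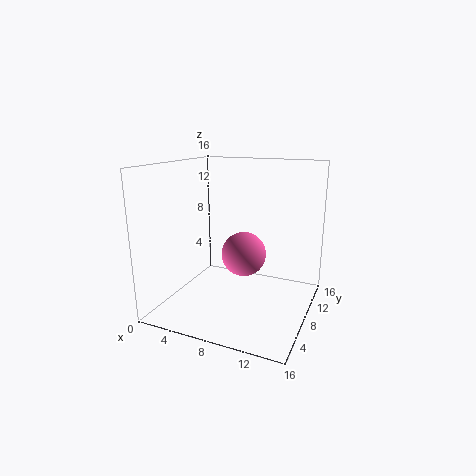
pos_x = 8.5
pos_y = 8.5
pos_z = 6
color = 'hotpink'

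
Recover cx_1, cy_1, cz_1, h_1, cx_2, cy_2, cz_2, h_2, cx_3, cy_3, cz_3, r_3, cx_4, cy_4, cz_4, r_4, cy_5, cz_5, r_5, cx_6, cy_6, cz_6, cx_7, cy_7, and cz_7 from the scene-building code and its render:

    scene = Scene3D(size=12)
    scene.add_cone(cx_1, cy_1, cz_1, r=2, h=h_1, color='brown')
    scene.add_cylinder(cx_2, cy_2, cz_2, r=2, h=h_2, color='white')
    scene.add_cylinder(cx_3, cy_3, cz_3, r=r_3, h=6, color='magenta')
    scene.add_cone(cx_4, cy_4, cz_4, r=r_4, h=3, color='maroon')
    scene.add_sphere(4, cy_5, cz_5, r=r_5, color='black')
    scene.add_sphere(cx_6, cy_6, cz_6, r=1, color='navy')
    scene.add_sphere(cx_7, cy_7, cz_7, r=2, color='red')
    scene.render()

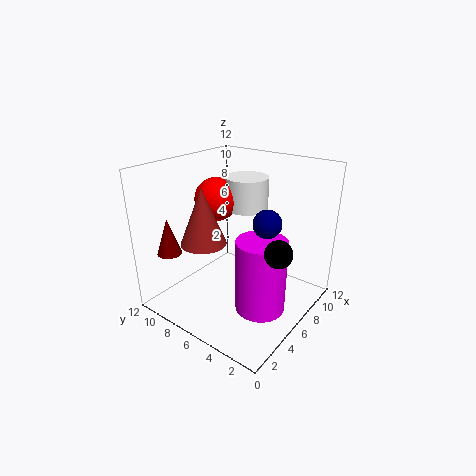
cx_1 = 5, cy_1 = 9, cz_1 = 5, h_1 = 5, cx_2 = 10, cy_2 = 8, cz_2 = 7, h_2 = 3, cx_3 = 5, cy_3 = 3, cz_3 = 1, r_3 = 2, cx_4 = 2, cy_4 = 10, cz_4 = 5, r_4 = 1, cy_5 = 1, cz_5 = 7, r_5 = 1, cx_6 = 4, cy_6 = 2, cz_6 = 9, cx_7 = 8, cy_7 = 10, cz_7 = 8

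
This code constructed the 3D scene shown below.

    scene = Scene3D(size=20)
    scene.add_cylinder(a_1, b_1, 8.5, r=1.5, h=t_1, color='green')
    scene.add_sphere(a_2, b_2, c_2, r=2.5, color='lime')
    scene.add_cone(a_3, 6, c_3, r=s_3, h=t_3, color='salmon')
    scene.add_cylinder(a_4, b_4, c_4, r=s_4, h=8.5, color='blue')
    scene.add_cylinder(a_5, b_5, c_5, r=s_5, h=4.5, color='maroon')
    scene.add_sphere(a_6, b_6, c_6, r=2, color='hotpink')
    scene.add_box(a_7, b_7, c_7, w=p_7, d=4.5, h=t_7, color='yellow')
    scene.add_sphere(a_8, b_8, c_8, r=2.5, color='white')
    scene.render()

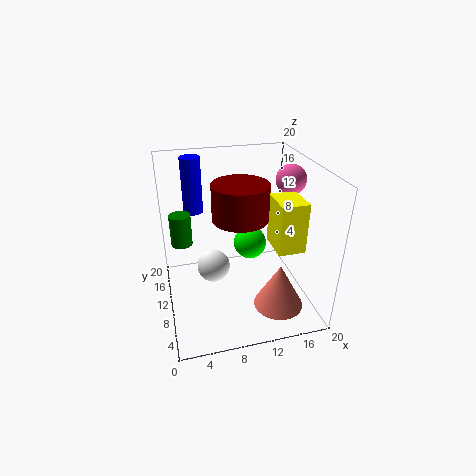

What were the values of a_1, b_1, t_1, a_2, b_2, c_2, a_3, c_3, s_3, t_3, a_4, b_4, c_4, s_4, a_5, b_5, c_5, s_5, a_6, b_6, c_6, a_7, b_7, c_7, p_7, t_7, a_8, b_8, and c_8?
a_1 = 2.5
b_1 = 13
t_1 = 4.5
a_2 = 13
b_2 = 14
c_2 = 6.5
a_3 = 15
c_3 = 0.5
s_3 = 3.5
t_3 = 6.5
a_4 = 5
b_4 = 18
c_4 = 11
s_4 = 1.5
a_5 = 9.5
b_5 = 7
c_5 = 14.5
s_5 = 3.5
a_6 = 17
b_6 = 9.5
c_6 = 18
a_7 = 13.5
b_7 = 3.5
c_7 = 10.5
p_7 = 3.5
t_7 = 6.5
a_8 = 7
b_8 = 13.5
c_8 = 3.5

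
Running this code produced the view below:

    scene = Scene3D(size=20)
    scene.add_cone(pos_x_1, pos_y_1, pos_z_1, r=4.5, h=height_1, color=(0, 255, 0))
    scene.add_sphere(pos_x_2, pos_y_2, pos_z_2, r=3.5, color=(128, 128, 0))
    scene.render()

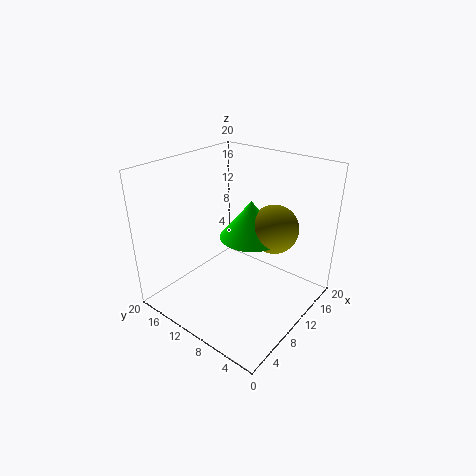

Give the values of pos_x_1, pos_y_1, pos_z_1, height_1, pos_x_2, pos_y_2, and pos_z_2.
pos_x_1 = 13, pos_y_1 = 10, pos_z_1 = 9, height_1 = 5.5, pos_x_2 = 14.5, pos_y_2 = 7, pos_z_2 = 10.5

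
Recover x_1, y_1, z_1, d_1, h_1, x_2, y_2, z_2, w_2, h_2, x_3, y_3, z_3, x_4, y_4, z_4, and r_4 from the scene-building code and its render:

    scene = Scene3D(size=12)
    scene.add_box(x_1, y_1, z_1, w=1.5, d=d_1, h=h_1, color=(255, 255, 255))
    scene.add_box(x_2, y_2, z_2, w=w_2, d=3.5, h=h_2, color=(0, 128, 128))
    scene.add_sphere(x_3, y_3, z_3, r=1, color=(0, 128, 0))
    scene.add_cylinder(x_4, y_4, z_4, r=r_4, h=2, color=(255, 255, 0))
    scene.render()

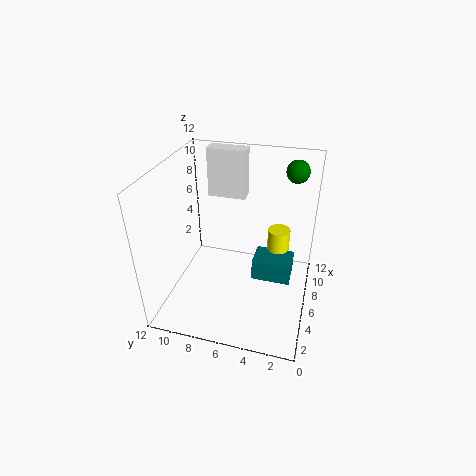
x_1 = 10; y_1 = 6.5; z_1 = 7.5; d_1 = 3.5; h_1 = 4.5; x_2 = 7; y_2 = 1.5; z_2 = 1; w_2 = 2.5; h_2 = 2; x_3 = 10.5; y_3 = 2; z_3 = 10.5; x_4 = 9; y_4 = 3; z_4 = 3.5; r_4 = 1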